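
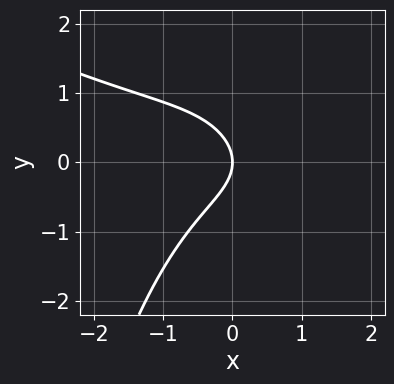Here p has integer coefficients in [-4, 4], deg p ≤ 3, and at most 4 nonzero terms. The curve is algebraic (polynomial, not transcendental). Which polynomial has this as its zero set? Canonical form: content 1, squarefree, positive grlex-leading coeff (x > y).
deg p = 3. The shape is more complex than any degree-2 curve.
Checking where it meets the axes: one y-axis crossing is at y = 0; it crosses the x-axis at the gridline x = 0.
Assembling these constraints gives the stated polynomial.

x^3 + 2*x^2*y + 3*y^2 + 3*x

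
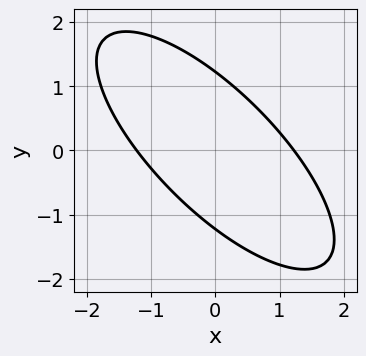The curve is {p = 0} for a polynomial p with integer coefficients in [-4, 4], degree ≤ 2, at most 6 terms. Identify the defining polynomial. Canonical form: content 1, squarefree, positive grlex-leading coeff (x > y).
2*x^2 + 3*x*y + 2*y^2 - 3

1. deg p = 2. The shape is more complex than any degree-1 curve.
2. Matching integer coefficients to the picture gives p.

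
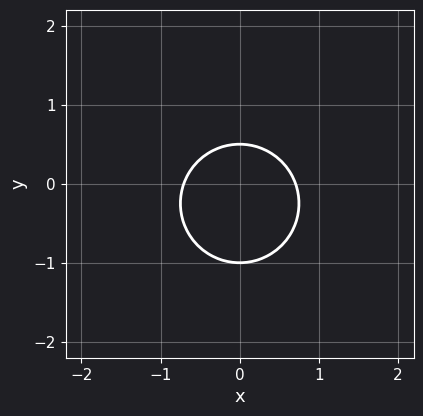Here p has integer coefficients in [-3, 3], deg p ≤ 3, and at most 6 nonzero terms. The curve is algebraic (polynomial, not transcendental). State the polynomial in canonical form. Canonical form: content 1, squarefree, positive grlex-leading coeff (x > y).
2*x^2 + 2*y^2 + y - 1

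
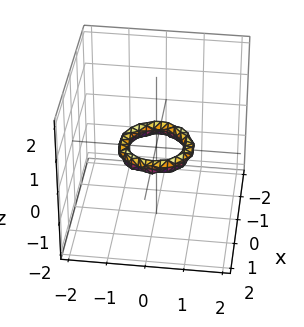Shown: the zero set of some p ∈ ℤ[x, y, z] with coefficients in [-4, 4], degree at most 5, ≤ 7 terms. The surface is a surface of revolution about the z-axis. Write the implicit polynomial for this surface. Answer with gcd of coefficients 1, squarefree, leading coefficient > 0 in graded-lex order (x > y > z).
deg p = 4. The shape is more complex than any degree-3 surface.
By symmetry, the z-axis is an axis of rotation, so x and y enter only as x² + y².
From the axis intercepts and sections: the y-axis gridline crossings are at y ∈ {-1, 1}; the x-axis gridline crossings are at x ∈ {-1, 1}.
Assembling these constraints gives the stated polynomial.

2*x^4 + 4*x^2*y^2 + 2*y^4 - 3*x^2 - 3*y^2 + 3*z^2 + 1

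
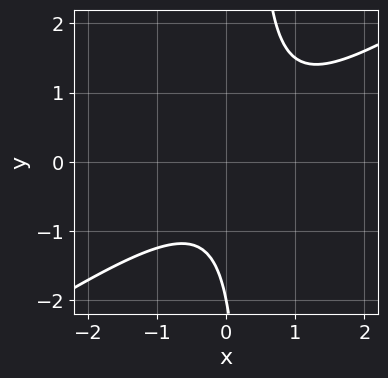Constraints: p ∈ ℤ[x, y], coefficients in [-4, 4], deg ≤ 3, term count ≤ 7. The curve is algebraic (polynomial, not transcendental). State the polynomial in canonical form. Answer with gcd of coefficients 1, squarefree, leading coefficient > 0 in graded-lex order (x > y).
2*x^2 - 3*x*y - x + y + 2

First, the degree is 2 — a generic line meets the curve in up to 2 points.
Next, from the visible intercepts: no x-intercept at any integer in the box; one y-axis crossing is at y = -2.
Finally, assembling these constraints gives the stated polynomial.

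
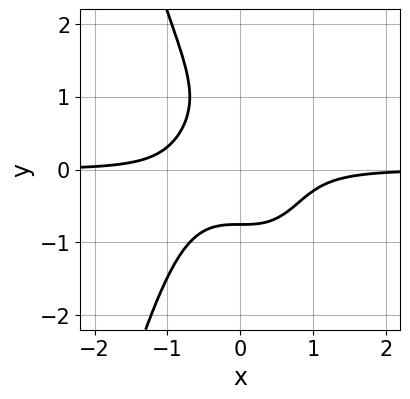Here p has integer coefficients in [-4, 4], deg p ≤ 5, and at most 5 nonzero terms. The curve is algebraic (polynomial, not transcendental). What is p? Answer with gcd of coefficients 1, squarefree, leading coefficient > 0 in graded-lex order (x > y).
3*x^3*y + y^3 - y^2 + 1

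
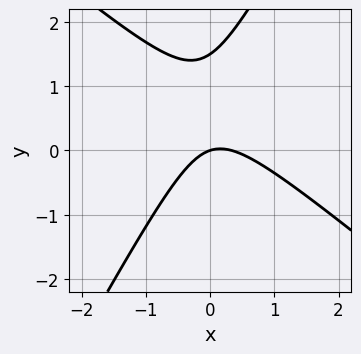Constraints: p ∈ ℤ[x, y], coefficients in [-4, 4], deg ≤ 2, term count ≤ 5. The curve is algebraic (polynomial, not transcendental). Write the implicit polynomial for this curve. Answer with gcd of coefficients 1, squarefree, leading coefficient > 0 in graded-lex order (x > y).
3*x^2 + 2*x*y - 2*y^2 - x + 3*y

1. deg p = 2.
2. Checking where it meets the axes: it meets the y-axis at y = 0 (among the integer gridlines); it meets the x-axis at x = 0 (among the integer gridlines).
3. Assembling these constraints gives the stated polynomial.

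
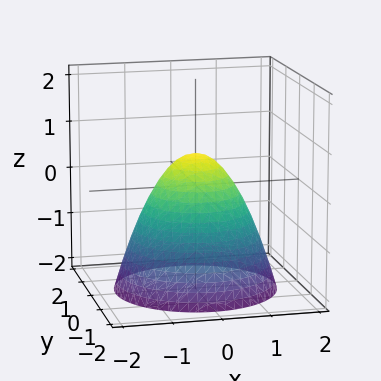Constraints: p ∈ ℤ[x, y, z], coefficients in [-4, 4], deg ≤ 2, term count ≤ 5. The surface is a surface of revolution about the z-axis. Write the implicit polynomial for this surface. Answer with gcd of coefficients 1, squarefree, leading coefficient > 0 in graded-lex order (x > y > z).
3*x^2 + 3*y^2 + 3*z - 2

deg p = 2.
Symmetry: the surface is invariant under rotation about z: p = q(x² + y², z).
From the visible intercepts: a circular section at z = -2 has radius between 1 and 2.
Assembling these constraints gives the stated polynomial.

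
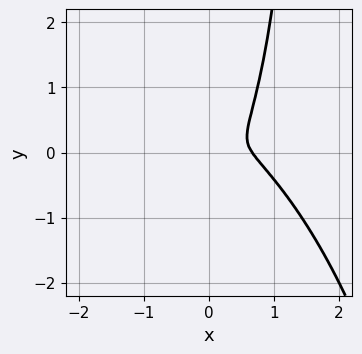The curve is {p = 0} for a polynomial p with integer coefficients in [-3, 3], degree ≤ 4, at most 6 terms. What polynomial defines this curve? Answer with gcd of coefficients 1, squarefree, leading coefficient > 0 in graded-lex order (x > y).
First, the degree is 3 — the shape is more complex than any degree-2 curve.
Finally, the integer polynomial consistent with all of this is the stated p.

3*x^3 + 2*x^2*y + x*y^2 - 2*x^2 - 2*y^2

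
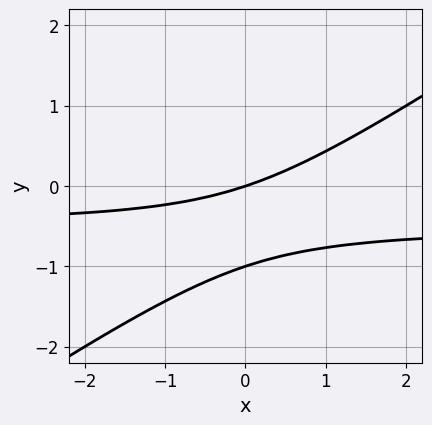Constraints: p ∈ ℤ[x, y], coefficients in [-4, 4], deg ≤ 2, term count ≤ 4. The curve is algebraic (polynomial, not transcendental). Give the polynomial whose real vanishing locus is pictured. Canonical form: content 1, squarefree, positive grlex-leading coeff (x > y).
1. The degree is 2 — no degree-1 curve has this shape.
2. Reading off the gridlines: one x-axis crossing is at x = 0; the y-axis gridline crossings are at y ∈ {-1, 0}.
3. These observations pin down the coefficients.

2*x*y - 3*y^2 + x - 3*y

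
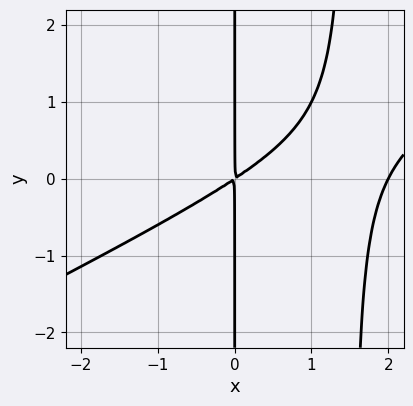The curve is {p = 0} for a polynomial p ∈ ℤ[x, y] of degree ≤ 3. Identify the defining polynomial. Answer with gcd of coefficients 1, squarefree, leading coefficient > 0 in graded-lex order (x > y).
Degree: no degree-2 curve has this shape, so deg p = 3.
Observable constraints: one x-axis crossing is at x = 2; every point of the y-axis in the box is on the curve.
Matching integer coefficients to the picture gives p.

x^3 - 2*x^2*y - 2*x^2 + 3*x*y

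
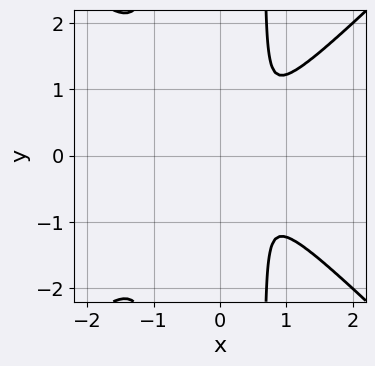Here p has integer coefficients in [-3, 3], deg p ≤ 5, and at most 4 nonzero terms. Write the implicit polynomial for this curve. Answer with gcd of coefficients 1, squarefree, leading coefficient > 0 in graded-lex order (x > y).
1. The degree is 4 — a generic line meets the curve in up to 4 points.
2. Symmetries: it's symmetric under y → −y, forcing even powers of y.
3. Fitting integer coefficients to these (and the overall shape) gives p.

3*x^4 - 3*x^2*y^2 - x*y^2 + 2*y^2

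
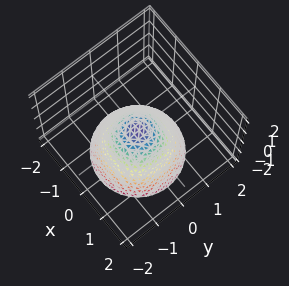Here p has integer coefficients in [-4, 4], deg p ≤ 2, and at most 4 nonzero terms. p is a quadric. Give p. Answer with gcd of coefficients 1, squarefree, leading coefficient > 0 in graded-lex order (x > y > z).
deg p = 2. A single bowl opening along one axis; a quadric.
Symmetries: rotational symmetry about the z-axis ⇒ p depends on x, y only through x² + y².
From the axis intercepts and sections: it meets the x-axis at x = 0 (among the integer gridlines); it meets the y-axis at y = 0 (among the integer gridlines); a circular section at z = -1 has radius exactly 1.
These observations pin down the coefficients.

x^2 + y^2 + z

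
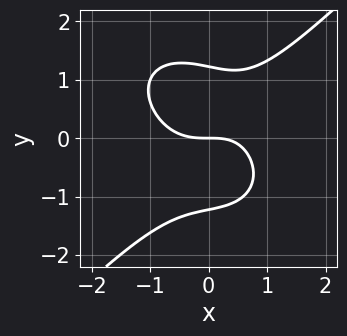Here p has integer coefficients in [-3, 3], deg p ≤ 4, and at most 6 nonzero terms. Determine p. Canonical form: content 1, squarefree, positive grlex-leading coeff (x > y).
2*x^3 - 2*y^3 - x*y + 3*y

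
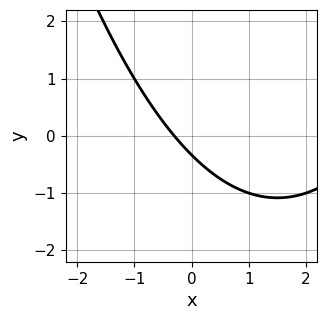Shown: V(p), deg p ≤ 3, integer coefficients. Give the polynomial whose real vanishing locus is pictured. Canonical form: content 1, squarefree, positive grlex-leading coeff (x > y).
x^2 - 3*x - 3*y - 1

First, degree: a generic line meets the curve in up to 2 points, so deg p = 2.
Finally, matching integer coefficients to the picture gives p.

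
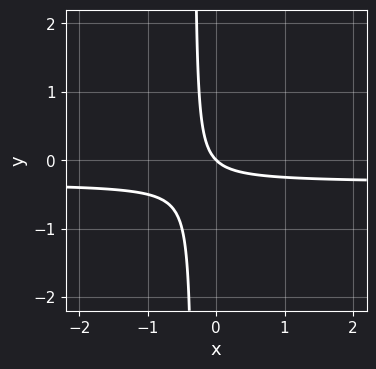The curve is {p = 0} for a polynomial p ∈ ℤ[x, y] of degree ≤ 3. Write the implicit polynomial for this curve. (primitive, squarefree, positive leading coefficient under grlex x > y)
3*x*y + x + y

(a) The degree is 2 — a generic line meets the curve in up to 2 points.
(b) Against the integer gridlines: one x-axis crossing is at x = 0; one y-axis crossing is at y = 0.
(c) Assembling these constraints gives the stated polynomial.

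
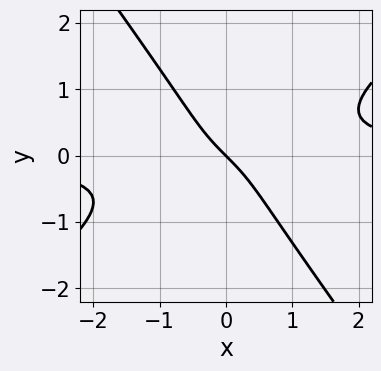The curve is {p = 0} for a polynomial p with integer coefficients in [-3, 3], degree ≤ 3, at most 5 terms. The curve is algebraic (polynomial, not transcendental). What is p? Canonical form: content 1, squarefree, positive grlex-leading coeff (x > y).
3*x^2*y - 2*x*y^2 - 3*y^3 - 2*x - 2*y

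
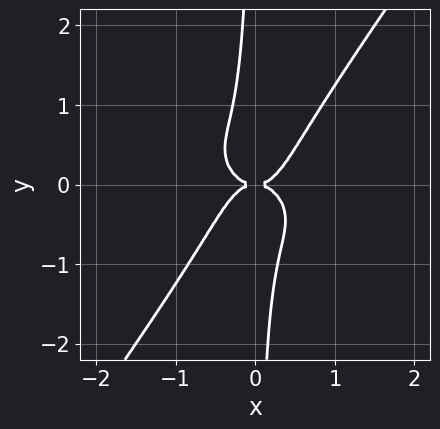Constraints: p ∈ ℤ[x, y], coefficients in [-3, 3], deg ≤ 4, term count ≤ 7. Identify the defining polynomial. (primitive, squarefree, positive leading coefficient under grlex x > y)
deg p = 4. No degree-3 curve has this shape.
Checking where it meets the axes: one x-axis crossing is at x = 0; one y-axis crossing is at y = 0.
These observations pin down the coefficients.

3*x^4 + x^3*y + 2*x^2*y^2 - 3*x*y^3 - y^2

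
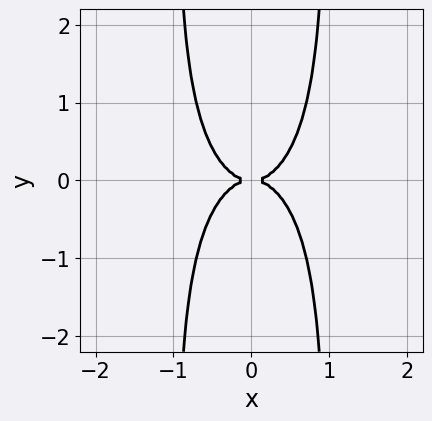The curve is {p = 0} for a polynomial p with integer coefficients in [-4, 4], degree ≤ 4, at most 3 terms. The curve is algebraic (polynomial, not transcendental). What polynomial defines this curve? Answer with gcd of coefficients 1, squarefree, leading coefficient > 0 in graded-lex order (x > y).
1. Degree: a generic line meets the curve in up to 4 points, so deg p = 4.
2. Symmetries: the x ↦ −x reflection is a symmetry, so x appears only in even powers; it's symmetric under y → −y, forcing even powers of y.
3. From the axis intercepts and sections: it meets the y-axis at y = 0 (among the integer gridlines); one x-axis crossing is at x = 0.
4. Assembling these constraints gives the stated polynomial.

2*x^4 + x^2*y^2 - y^2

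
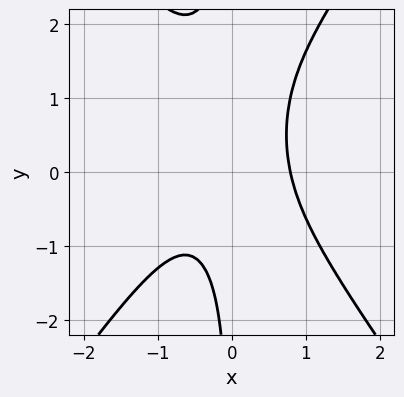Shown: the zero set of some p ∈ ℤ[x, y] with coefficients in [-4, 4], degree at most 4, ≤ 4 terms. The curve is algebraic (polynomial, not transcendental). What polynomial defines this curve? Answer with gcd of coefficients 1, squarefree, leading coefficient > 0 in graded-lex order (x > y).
1. deg p = 3. A generic line meets the curve in up to 3 points.
2. From the visible intercepts: it misses every integer gridline on the y-axis.
3. Fitting integer coefficients to these (and the overall shape) gives p.

2*x^3 - x*y^2 + x*y - 1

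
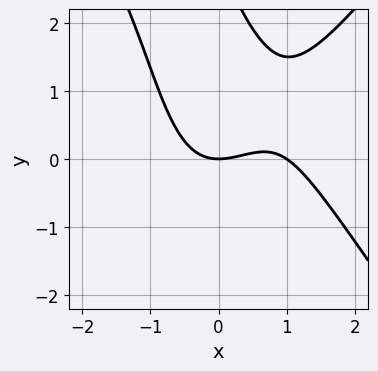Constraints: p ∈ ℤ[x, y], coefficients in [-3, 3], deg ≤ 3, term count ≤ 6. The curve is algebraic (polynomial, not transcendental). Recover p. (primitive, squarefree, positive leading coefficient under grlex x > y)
2*x^3 - x*y^2 - 2*x^2 - y^2 + 3*y

1. deg p = 3. No degree-2 curve has this shape.
2. Reading off the gridlines: one y-axis crossing is at y = 0; among the integer gridlines, it crosses the x-axis at x ∈ {0, 1}.
3. Assembling these constraints gives the stated polynomial.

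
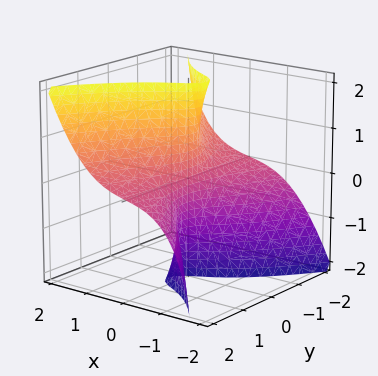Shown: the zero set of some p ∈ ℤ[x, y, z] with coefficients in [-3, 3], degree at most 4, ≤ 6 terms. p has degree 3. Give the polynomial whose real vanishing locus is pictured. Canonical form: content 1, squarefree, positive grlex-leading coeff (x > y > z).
deg p = 3. No degree-2 surface has this shape.
Reading off the gridlines: every point of the y-axis in the box is on the surface; the visible z-axis segment lies entirely on the surface; it crosses the x-axis at the gridline x = 0.
Solving for integer coefficients yields p as stated.

3*x^3 - 3*y^2*z - y*z^2 + 3*x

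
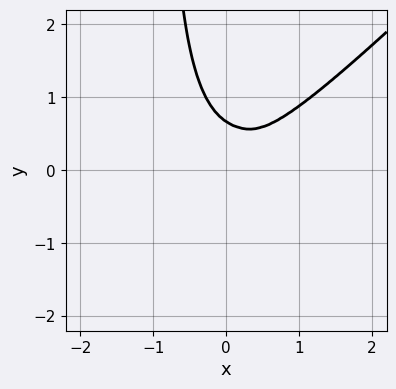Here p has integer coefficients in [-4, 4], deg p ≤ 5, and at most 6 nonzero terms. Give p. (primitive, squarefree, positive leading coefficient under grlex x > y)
x^4 + 2*x^2*y^2 - 3*x*y^3 - 3*y^3 + 2*y^2

1. Degree: the shape is more complex than any degree-3 curve, so deg p = 4.
2. Solving for integer coefficients yields p as stated.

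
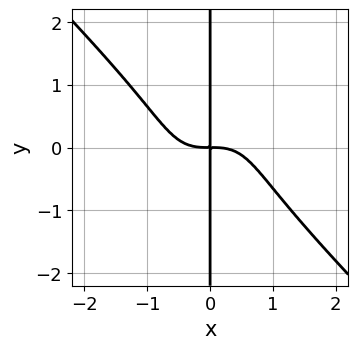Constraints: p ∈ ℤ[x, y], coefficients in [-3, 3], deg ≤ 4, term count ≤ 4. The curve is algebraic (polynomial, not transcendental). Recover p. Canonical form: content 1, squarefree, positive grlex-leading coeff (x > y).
First, degree: the shape is more complex than any degree-3 curve, so deg p = 4.
Then, reading off the gridlines: every point of the y-axis in the box is on the curve.
Finally, the integer polynomial consistent with all of this is the stated p.

2*x^4 - x^2*y^2 + x*y^3 + 2*x*y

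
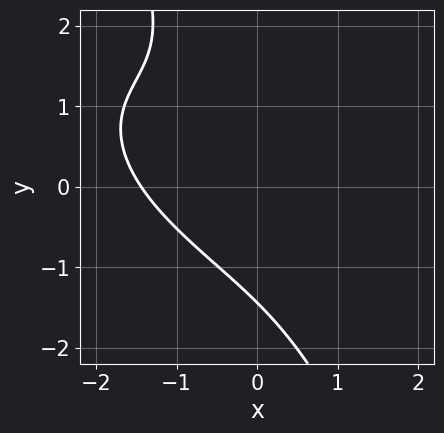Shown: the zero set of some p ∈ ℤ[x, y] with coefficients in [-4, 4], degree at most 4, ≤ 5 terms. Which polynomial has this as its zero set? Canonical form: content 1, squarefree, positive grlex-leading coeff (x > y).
x^3 + 2*x^2*y + 3*x*y^2 + y^3 + 3

First, deg p = 3. No degree-2 curve has this shape.
Finally, the integer polynomial consistent with all of this is the stated p.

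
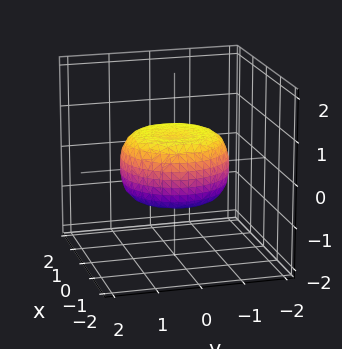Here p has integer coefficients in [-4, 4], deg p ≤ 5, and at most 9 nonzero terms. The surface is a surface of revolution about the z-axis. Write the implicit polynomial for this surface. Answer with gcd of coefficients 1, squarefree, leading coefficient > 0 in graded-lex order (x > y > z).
x^4 + 2*x^2*y^2 + y^4 - x^2 - y^2 + 2*z^2 - 1

(a) deg p = 4.
(b) Symmetries: rotational symmetry about the z-axis ⇒ p depends on x, y only through x² + y².
(c) From the visible intercepts: a circular section at z = 0 has radius between 1 and 2.
(d) Assembling these constraints gives the stated polynomial.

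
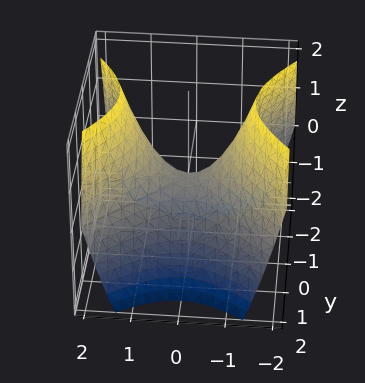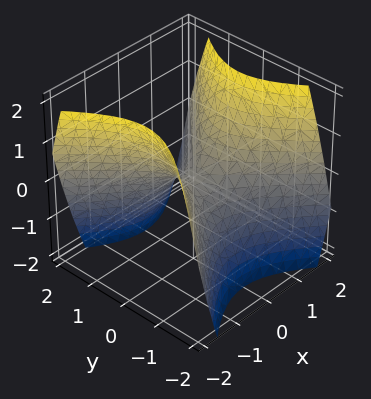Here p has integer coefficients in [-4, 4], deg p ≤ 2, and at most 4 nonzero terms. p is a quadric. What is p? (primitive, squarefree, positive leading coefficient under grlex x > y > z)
1. Degree: a saddle surface; a quadric, so deg p = 2.
2. Symmetries: the x ↦ −x reflection is a symmetry, so x appears only in even powers; mirror symmetry y ↦ −y ⇒ only even powers of y.
3. From the visible intercepts: it crosses the y-axis at the gridline y = 0; it crosses the z-axis at the gridline z = 0.
4. Putting this together gives p.

x^2 - y^2 - z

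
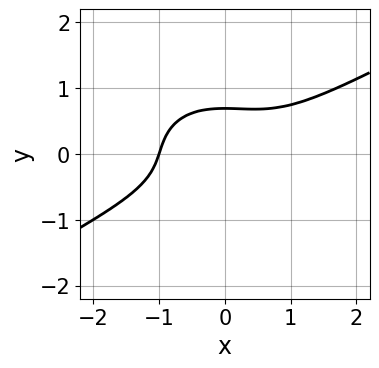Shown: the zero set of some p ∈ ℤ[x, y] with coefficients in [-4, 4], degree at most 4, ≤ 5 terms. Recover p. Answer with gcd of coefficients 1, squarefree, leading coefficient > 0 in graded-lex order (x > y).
x^3 - x^2*y - 3*y^3 + 1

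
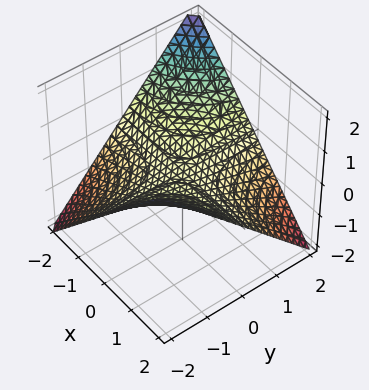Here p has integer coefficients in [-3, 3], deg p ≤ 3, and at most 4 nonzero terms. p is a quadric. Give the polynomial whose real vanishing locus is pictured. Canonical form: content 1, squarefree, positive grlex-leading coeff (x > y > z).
(a) Degree: a saddle surface; a quadric, so deg p = 2.
(b) Against the integer gridlines: the visible y-axis segment lies entirely on the surface; one z-axis crossing is at z = 0; every point of the x-axis in the box is on the surface.
(c) Putting this together gives p.

x*y + 2*z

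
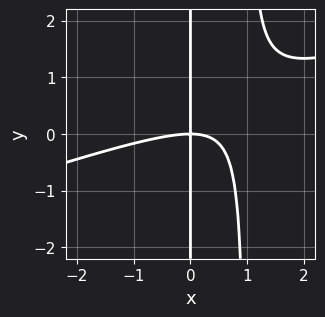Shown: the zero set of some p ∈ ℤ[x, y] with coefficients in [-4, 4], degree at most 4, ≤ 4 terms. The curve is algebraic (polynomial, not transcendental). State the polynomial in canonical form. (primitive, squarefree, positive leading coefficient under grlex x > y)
x^3 - 3*x^2*y + 3*x*y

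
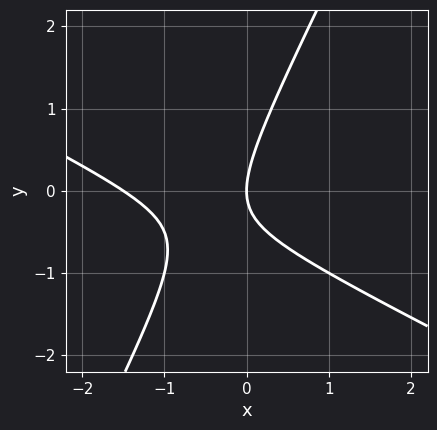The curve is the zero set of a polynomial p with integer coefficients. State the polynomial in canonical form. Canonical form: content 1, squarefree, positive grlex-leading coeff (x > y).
2*x^2 + 3*x*y - 2*y^2 + 3*x

Degree: a generic line meets the curve in up to 2 points, so deg p = 2.
From the axis intercepts and sections: one x-axis crossing is at x = 0; it meets the y-axis at y = 0 (among the integer gridlines).
Solving for integer coefficients yields p as stated.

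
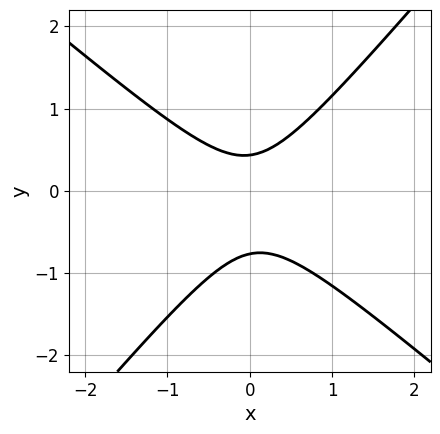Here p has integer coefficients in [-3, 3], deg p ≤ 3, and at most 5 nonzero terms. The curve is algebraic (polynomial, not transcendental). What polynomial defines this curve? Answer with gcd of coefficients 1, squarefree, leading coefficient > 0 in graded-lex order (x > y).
3*x^2 + x*y - 3*y^2 - y + 1

First, degree: the shape is more complex than any degree-1 curve, so deg p = 2.
Then, against the integer gridlines: the curve avoids every integer x-axis point in the box.
Finally, putting this together gives p.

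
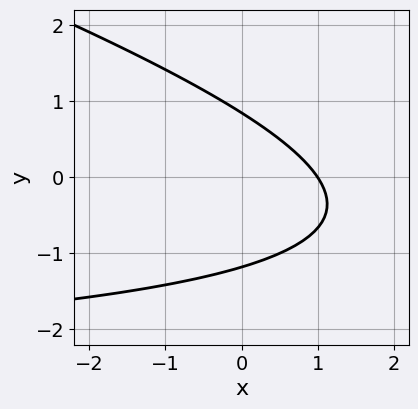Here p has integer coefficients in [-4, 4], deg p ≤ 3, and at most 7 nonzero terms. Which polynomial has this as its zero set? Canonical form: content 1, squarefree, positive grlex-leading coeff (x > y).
First, degree: a generic line meets the curve in up to 2 points, so deg p = 2.
Then, against the integer gridlines: it crosses the x-axis at the gridline x = 1.
Finally, the integer polynomial consistent with all of this is the stated p.

x*y + 3*y^2 + 3*x + y - 3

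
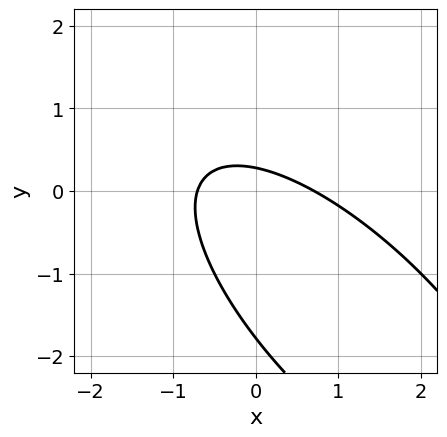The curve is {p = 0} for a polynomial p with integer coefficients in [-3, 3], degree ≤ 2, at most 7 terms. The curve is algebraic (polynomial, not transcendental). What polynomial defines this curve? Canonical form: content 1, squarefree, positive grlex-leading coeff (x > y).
First, the degree is 2 — no degree-1 curve has this shape.
Finally, matching integer coefficients to the picture gives p.

2*x^2 + 3*x*y + 2*y^2 + 3*y - 1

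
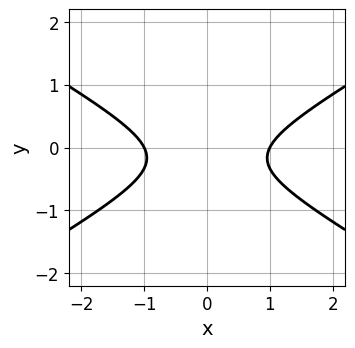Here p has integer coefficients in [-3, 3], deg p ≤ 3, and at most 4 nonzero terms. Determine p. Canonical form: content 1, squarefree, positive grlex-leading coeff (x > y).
1. Degree: no degree-1 curve has this shape, so deg p = 2.
2. Symmetries: the x ↦ −x reflection is a symmetry, so x appears only in even powers.
3. From the visible intercepts: it misses every integer gridline on the y-axis; the x-axis gridline crossings are at x ∈ {-1, 1}.
4. These observations pin down the coefficients.

x^2 - 3*y^2 - y - 1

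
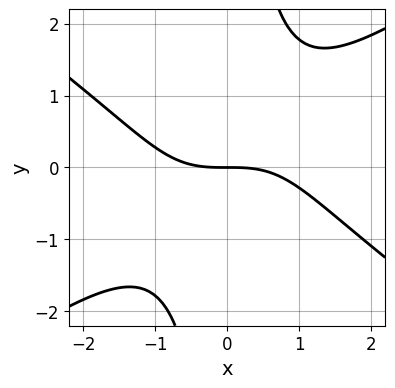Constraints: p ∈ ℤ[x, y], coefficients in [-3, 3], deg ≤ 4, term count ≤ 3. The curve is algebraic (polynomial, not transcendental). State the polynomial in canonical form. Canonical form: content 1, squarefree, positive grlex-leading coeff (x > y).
x^3 - 2*x*y^2 + 3*y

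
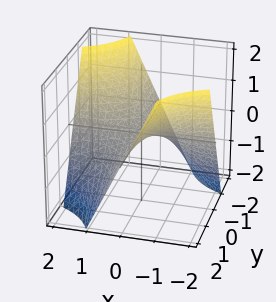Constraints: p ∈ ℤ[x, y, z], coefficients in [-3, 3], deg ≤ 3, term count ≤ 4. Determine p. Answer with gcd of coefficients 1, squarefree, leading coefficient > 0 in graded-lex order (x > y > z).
Degree: a saddle surface; a quadric, so deg p = 2.
From the visible intercepts: it crosses the z-axis at the gridline z = 0; the visible y-axis segment lies entirely on the surface; the visible x-axis segment lies entirely on the surface.
Fitting integer coefficients to these (and the overall shape) gives p.

x*y + z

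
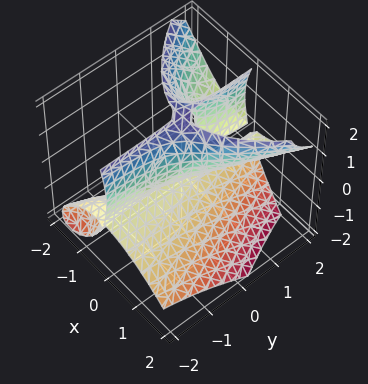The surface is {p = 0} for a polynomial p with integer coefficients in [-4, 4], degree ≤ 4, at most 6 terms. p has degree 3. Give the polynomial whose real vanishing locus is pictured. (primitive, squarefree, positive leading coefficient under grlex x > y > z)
1. The picture has 2 separate pieces. Treating them together as one polynomial.
2. deg p = 3. A generic line meets the surface in up to 3 points.
3. From the visible intercepts: the visible y-axis segment lies entirely on the surface; it meets the x-axis at x = 0 (among the integer gridlines); the z-axis gridline crossings are at z ∈ {0, 2}.
4. These observations pin down the coefficients.

2*x^3 - 3*x*y*z + z^3 - 2*z^2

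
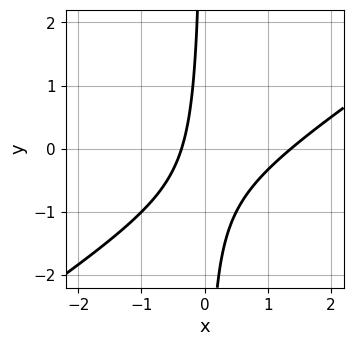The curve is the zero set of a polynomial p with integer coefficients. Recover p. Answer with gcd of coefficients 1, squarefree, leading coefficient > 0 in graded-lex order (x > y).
1. The degree is 2 — no degree-1 curve has this shape.
2. From the visible intercepts: no y-intercept at any integer in the box.
3. Matching integer coefficients to the picture gives p.

2*x^2 - 3*x*y - 2*x - 1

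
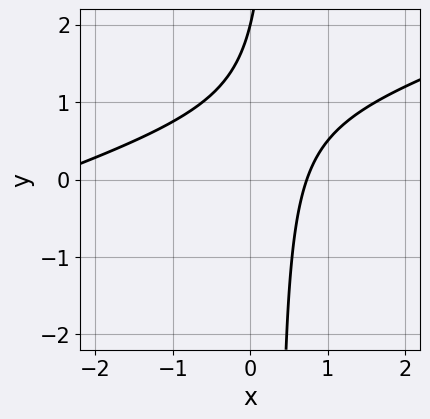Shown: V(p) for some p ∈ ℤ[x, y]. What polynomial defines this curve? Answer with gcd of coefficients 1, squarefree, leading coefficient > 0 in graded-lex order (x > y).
x^2 - 3*x*y + 2*x + y - 2

Degree: no degree-1 curve has this shape, so deg p = 2.
From the visible intercepts: it meets the y-axis at y = 2 (among the integer gridlines).
Fitting integer coefficients to these (and the overall shape) gives p.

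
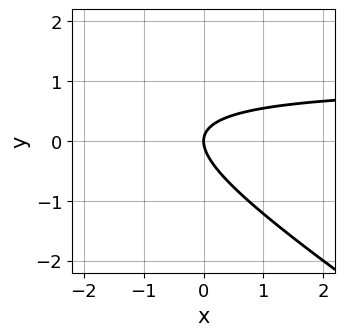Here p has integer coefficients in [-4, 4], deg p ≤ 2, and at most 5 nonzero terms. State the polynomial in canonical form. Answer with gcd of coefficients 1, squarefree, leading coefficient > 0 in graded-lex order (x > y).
Degree: no degree-1 curve has this shape, so deg p = 2.
Reading off the gridlines: it meets the y-axis at y = 0 (among the integer gridlines); it crosses the x-axis at the gridline x = 0.
Putting this together gives p.

2*x*y + 3*y^2 - 2*x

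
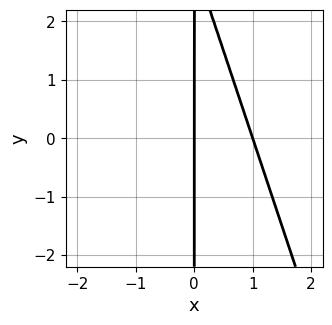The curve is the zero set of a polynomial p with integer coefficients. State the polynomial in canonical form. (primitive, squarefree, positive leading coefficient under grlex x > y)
First, the degree is 2 — the shape is more complex than any degree-1 curve.
Next, from the visible intercepts: every point of the y-axis in the box is on the curve; the x-axis gridline crossings are at x ∈ {0, 1}.
Finally, together with the visible shape, these determine p as stated.

3*x^2 + x*y - 3*x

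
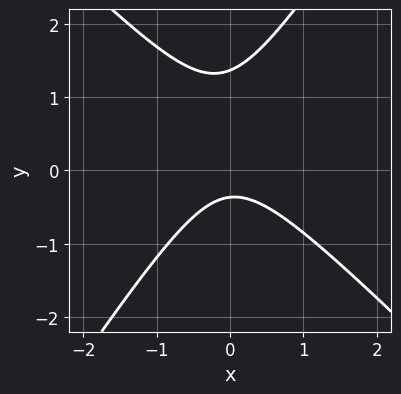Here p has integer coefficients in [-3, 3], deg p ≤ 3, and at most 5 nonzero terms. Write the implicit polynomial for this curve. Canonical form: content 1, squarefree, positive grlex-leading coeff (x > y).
1. The degree is 2 — no degree-1 curve has this shape.
2. Reading off the gridlines: it misses every integer gridline on the x-axis.
3. Solving for integer coefficients yields p as stated.

3*x^2 + x*y - 2*y^2 + 2*y + 1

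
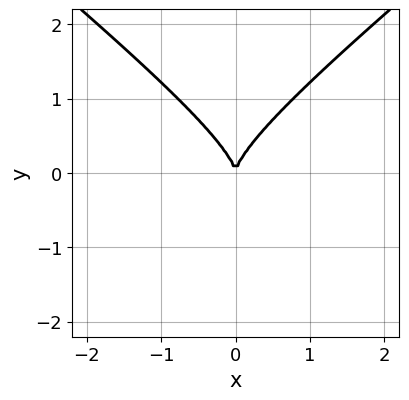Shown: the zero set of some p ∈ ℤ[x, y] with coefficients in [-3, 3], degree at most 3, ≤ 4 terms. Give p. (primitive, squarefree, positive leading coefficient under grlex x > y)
2*x^2*y - 3*y^3 + 3*x^2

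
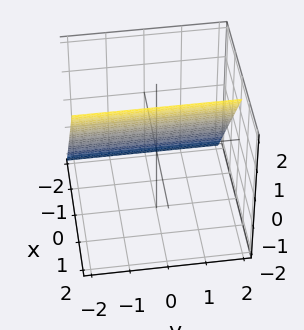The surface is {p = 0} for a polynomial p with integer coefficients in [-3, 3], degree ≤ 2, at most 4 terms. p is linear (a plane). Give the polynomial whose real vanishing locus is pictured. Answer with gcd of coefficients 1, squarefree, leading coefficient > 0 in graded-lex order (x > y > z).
3*x - 2*z + 2

1. Degree: every cross-section is a straight line — this is a plane, so deg p = 1.
2. Checking where it meets the axes: it misses every integer gridline on the y-axis; it meets the z-axis at z = 1 (among the integer gridlines).
3. Assembling these constraints gives the stated polynomial.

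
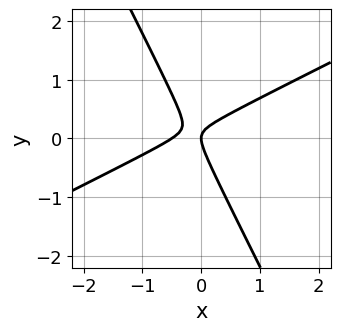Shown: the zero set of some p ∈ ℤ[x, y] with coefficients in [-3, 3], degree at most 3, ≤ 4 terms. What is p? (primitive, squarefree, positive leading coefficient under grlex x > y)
2*x^2 - 3*x*y - 2*y^2 + x

(a) Degree: a generic line meets the curve in up to 2 points, so deg p = 2.
(b) Against the integer gridlines: one y-axis crossing is at y = 0; it meets the x-axis at x = 0 (among the integer gridlines).
(c) Putting this together gives p.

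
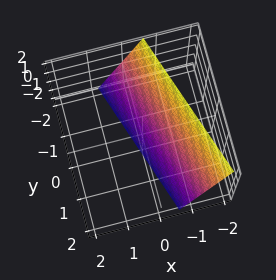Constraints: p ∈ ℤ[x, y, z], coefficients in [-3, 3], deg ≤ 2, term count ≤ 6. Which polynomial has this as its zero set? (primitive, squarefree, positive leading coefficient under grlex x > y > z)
3*x + y + z + 2

(a) Degree: the surface is flat (a plane), so deg p = 1.
(b) From the axis intercepts and sections: one y-axis crossing is at y = -2; one z-axis crossing is at z = -2.
(c) Solving for integer coefficients yields p as stated.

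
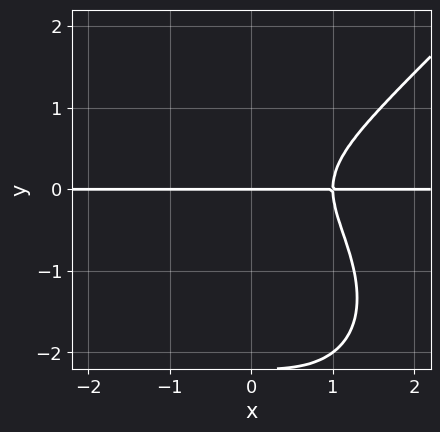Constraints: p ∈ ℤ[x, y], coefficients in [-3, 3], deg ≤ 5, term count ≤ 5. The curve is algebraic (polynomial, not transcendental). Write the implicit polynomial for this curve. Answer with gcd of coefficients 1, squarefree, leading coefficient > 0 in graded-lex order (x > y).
x^3*y - y^4 - 2*y^3 - y

(a) deg p = 4. A generic line meets the curve in up to 4 points.
(b) Checking where it meets the axes: every point of the x-axis in the box is on the curve; it meets the y-axis at y = 0 (among the integer gridlines).
(c) Solving for integer coefficients yields p as stated.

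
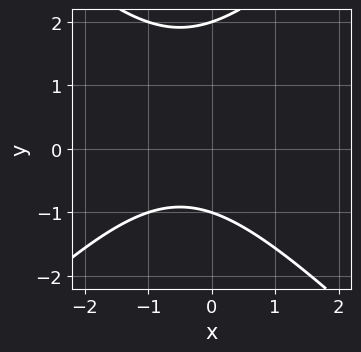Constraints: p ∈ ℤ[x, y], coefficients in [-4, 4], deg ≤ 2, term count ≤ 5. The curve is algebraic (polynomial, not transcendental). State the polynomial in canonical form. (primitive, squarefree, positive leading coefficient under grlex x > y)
x^2 - y^2 + x + y + 2

(a) deg p = 2. The shape is more complex than any degree-1 curve.
(b) Reading off the gridlines: the y-axis gridline crossings are at y ∈ {-1, 2}; no x-intercept at any integer in the box.
(c) Assembling these constraints gives the stated polynomial.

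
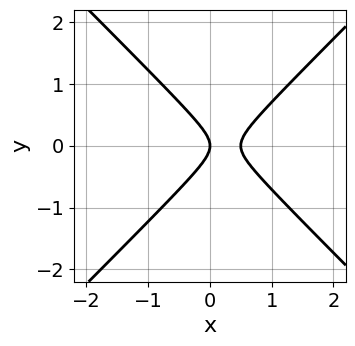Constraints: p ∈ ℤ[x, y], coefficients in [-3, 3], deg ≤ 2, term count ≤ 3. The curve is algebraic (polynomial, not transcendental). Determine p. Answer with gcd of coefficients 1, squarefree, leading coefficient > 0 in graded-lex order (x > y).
1. Degree: a generic line meets the curve in up to 2 points, so deg p = 2.
2. Symmetries: it's symmetric under y → −y, forcing even powers of y.
3. Against the integer gridlines: it crosses the x-axis at the gridline x = 0; it meets the y-axis at y = 0 (among the integer gridlines).
4. Assembling these constraints gives the stated polynomial.

2*x^2 - 2*y^2 - x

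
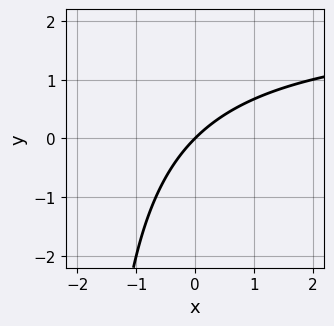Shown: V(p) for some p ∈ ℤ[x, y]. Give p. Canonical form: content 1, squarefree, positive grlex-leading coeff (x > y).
x*y - 2*x + 2*y

First, the degree is 2 — the shape is more complex than any degree-1 curve.
Next, from the visible intercepts: it crosses the y-axis at the gridline y = 0; it meets the x-axis at x = 0 (among the integer gridlines).
Finally, fitting integer coefficients to these (and the overall shape) gives p.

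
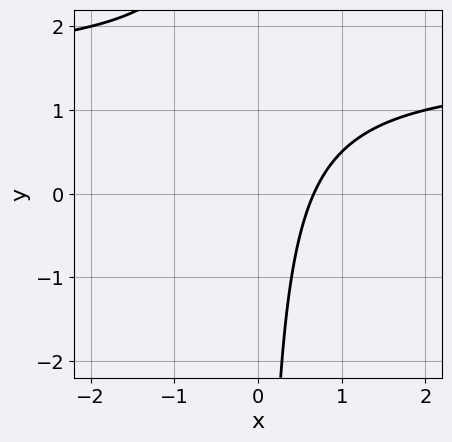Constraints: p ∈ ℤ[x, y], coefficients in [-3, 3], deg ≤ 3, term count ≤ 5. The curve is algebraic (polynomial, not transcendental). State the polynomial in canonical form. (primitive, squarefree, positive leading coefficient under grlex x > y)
1. deg p = 2. A generic line meets the curve in up to 2 points.
2. Checking where it meets the axes: the curve avoids every integer y-axis point in the box.
3. The integer polynomial consistent with all of this is the stated p.

2*x*y - 3*x + 2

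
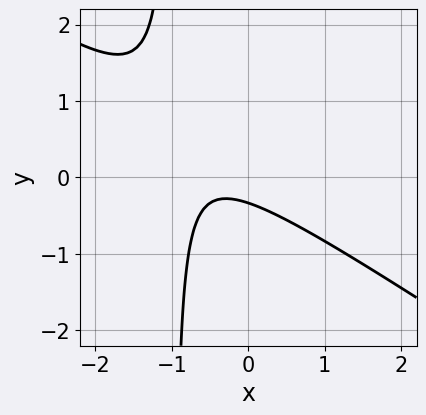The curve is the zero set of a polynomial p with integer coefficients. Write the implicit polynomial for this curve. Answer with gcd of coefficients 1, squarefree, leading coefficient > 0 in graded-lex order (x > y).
2*x^2 + 3*x*y + 2*x + 3*y + 1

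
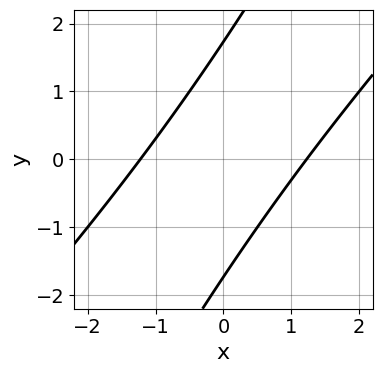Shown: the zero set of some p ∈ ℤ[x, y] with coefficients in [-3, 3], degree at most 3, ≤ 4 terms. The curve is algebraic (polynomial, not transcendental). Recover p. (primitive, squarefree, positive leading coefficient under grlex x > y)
2*x^2 - 3*x*y + y^2 - 3

(a) Degree: a generic line meets the curve in up to 2 points, so deg p = 2.
(b) Solving for integer coefficients yields p as stated.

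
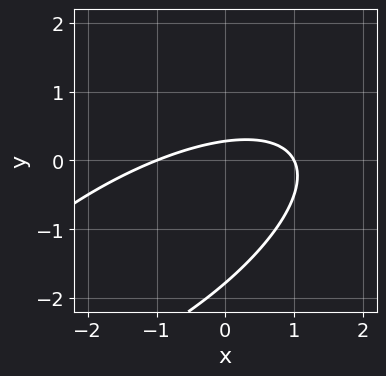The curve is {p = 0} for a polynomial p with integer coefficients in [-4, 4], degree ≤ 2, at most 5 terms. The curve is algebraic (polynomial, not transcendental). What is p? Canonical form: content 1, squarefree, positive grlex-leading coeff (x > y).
First, degree: no degree-1 curve has this shape, so deg p = 2.
Then, from the visible intercepts: the x-axis gridline crossings are at x ∈ {-1, 1}.
Finally, fitting integer coefficients to these (and the overall shape) gives p.

x^2 - 2*x*y + 2*y^2 + 3*y - 1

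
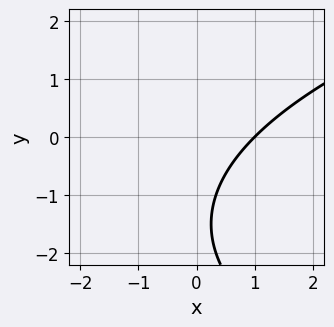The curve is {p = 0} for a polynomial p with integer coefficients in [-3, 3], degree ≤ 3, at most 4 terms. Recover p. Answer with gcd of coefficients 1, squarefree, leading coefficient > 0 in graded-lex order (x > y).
y^2 - 3*x + 3*y + 3

1. deg p = 2.
2. Reading off the gridlines: the curve avoids every integer y-axis point in the box; it meets the x-axis at x = 1 (among the integer gridlines).
3. Putting this together gives p.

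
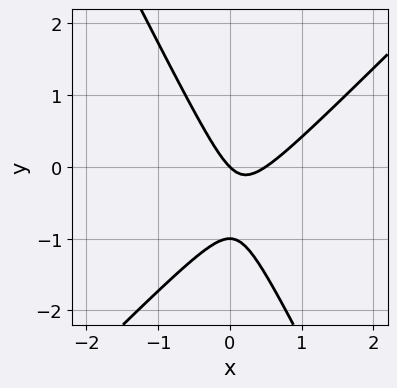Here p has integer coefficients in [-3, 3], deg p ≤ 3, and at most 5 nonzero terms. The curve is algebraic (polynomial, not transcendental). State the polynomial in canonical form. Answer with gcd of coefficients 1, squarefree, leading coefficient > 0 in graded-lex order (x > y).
1. Degree: a generic line meets the curve in up to 2 points, so deg p = 2.
2. Checking where it meets the axes: among the integer gridlines, it crosses the y-axis at y ∈ {-1, 0}; it meets the x-axis at x = 0 (among the integer gridlines).
3. These observations pin down the coefficients.

2*x^2 - x*y - y^2 - x - y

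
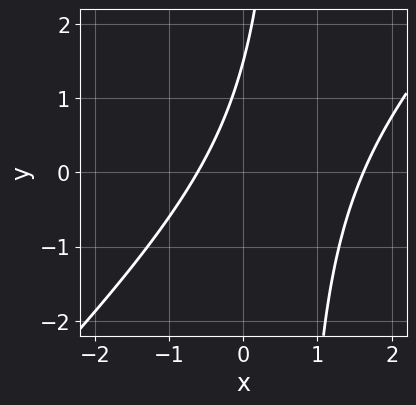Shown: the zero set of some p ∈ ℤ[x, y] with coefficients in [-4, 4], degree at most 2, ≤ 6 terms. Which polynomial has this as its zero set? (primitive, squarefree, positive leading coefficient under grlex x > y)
3*x^2 - 3*x*y - 3*x + 2*y - 3

1. deg p = 2. A generic line meets the curve in up to 2 points.
2. The integer polynomial consistent with all of this is the stated p.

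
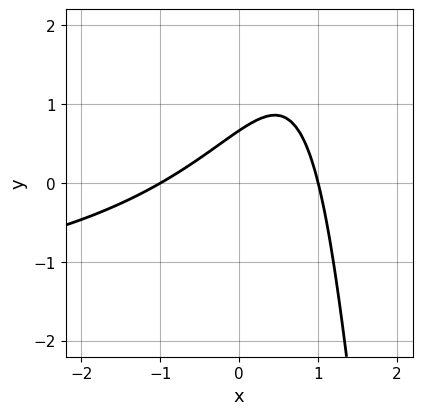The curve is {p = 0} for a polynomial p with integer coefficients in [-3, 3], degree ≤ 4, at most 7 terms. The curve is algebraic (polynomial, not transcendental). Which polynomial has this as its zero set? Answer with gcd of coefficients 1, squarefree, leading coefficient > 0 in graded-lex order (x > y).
1. Degree: no degree-2 curve has this shape, so deg p = 3.
2. Against the integer gridlines: the x-axis gridline crossings are at x ∈ {-1, 1}.
3. Assembling these constraints gives the stated polynomial.

x^2*y + 2*x^2 - 3*x*y + 3*y - 2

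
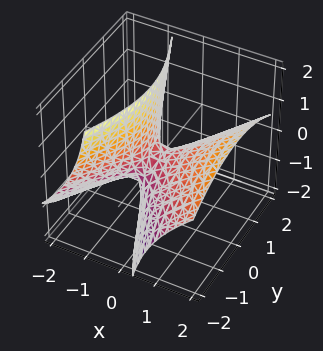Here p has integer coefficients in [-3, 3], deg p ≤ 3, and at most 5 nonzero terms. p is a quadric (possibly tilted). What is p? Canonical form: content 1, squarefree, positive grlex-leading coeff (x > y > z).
(a) The degree is 2 — the shape is more complex than any degree-1 surface.
(b) Reading off the gridlines: one y-axis crossing is at y = 0; one z-axis crossing is at z = 0; one x-axis crossing is at x = 0.
(c) Solving for integer coefficients yields p as stated.

2*x^2 - 3*x*z - y^2 - z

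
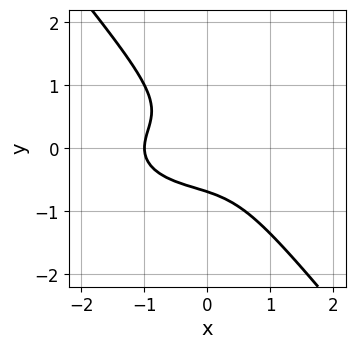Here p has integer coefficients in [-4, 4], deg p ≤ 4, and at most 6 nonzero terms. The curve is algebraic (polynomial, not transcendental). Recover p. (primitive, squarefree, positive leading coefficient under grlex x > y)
First, degree: no degree-2 curve has this shape, so deg p = 3.
Next, observable constraints: one x-axis crossing is at x = -1.
Finally, the integer polynomial consistent with all of this is the stated p.

x^3 + 3*x*y^2 + 3*y^3 + 1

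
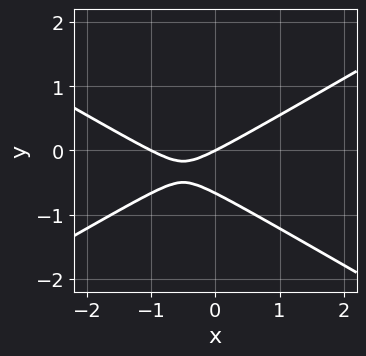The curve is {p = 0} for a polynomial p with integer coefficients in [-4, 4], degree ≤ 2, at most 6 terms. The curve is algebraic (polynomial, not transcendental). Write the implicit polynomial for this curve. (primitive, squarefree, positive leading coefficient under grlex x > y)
x^2 - 3*y^2 + x - 2*y

1. Degree: the shape is more complex than any degree-1 curve, so deg p = 2.
2. Checking where it meets the axes: one y-axis crossing is at y = 0; the x-axis gridline crossings are at x ∈ {-1, 0}.
3. The integer polynomial consistent with all of this is the stated p.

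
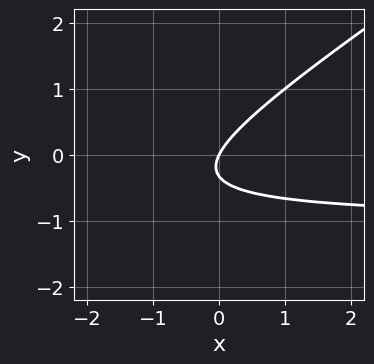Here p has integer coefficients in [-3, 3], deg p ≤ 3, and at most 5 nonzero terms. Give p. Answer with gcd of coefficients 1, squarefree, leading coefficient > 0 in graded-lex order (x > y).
First, the degree is 2 — the shape is more complex than any degree-1 curve.
Next, from the axis intercepts and sections: it meets the y-axis at y = 0 (among the integer gridlines); it crosses the x-axis at the gridline x = 0.
Finally, these observations pin down the coefficients.

2*x*y - 3*y^2 + 2*x - y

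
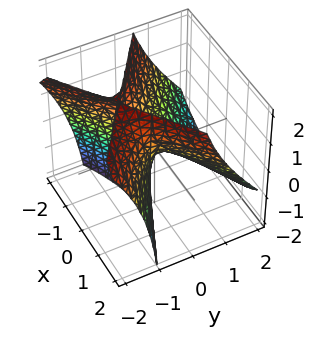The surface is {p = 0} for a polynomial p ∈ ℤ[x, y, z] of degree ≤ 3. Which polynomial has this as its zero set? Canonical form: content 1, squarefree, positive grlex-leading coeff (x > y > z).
First, degree: the shape is more complex than any degree-1 surface, so deg p = 2.
Next, reading off the gridlines: one z-axis crossing is at z = 0; it crosses the x-axis at the gridline x = 0; it crosses the y-axis at the gridline y = 0.
Finally, solving for integer coefficients yields p as stated.

x^2 - 2*y^2 - 2*y*z - z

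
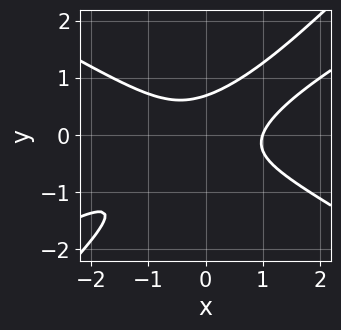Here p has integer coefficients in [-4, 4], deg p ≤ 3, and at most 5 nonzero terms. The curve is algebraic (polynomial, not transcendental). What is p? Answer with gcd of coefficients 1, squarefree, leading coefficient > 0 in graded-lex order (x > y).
The degree is 3 — the shape is more complex than any degree-2 curve.
Observable constraints: one x-axis crossing is at x = 1.
Putting this together gives p.

x^3 - x^2*y - 3*x*y^2 + 3*y^3 - 1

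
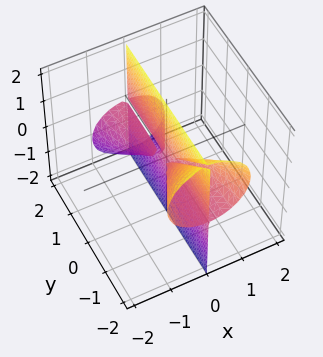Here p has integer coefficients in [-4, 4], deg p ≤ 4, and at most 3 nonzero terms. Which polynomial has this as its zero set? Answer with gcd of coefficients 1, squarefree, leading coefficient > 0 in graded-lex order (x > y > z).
The picture has 3 separate pieces. Treating them together as one polynomial.
deg p = 3. The shape is more complex than any degree-2 surface.
Checking where it meets the axes: every point of the y-axis in the box is on the surface; one x-axis crossing is at x = 0.
Solving for integer coefficients yields p as stated. Check: (0, 0, 1) on the z-axis lies on the surface, and p(0, 0, 1) = 0. ✓

x^3 + x*y*z + x*z^2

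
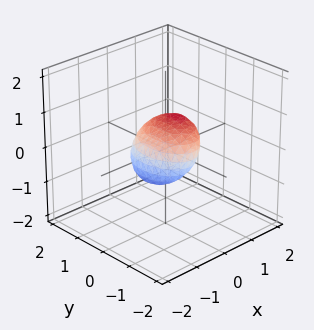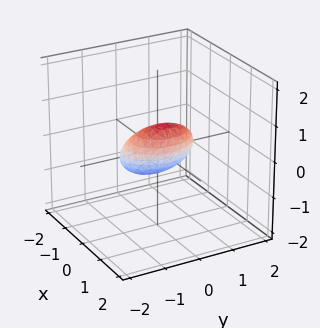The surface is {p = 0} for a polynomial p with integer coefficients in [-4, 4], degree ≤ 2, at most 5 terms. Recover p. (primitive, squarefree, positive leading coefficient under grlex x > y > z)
1. The degree is 2 — a generic line meets the surface in up to 2 points.
2. From the axis intercepts and sections: the y-axis gridline crossings are at y ∈ {-1, 1}.
3. Matching integer coefficients to the picture gives p.

2*x^2 - 2*x*z + y^2 + 2*z^2 - 1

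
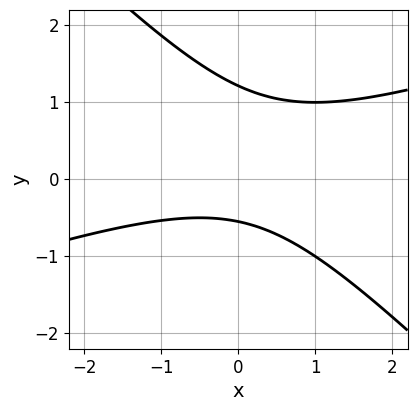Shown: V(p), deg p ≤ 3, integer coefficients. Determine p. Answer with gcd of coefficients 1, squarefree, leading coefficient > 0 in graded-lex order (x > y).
x^2 - 2*x*y - 3*y^2 + 2*y + 2

Degree: no degree-1 curve has this shape, so deg p = 2.
From the visible intercepts: no x-intercept at any integer in the box.
Putting this together gives p.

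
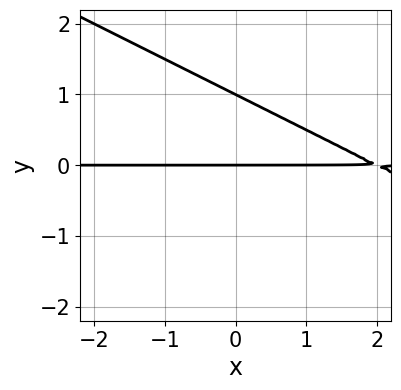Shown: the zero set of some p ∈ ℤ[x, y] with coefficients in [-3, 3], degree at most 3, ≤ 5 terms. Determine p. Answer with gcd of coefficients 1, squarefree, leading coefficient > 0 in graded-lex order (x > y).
x*y + 2*y^2 - 2*y

1. The degree is 2 — the shape is more complex than any degree-1 curve.
2. From the axis intercepts and sections: the y-axis gridline crossings are at y ∈ {0, 1}; every point of the x-axis in the box is on the curve.
3. These observations pin down the coefficients.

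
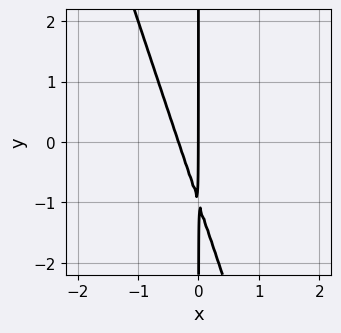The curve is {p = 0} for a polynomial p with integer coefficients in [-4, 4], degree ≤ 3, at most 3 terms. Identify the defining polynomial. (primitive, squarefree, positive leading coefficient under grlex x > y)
First, the degree is 2 — a generic line meets the curve in up to 2 points.
Next, against the integer gridlines: every point of the y-axis in the box is on the curve; it meets the x-axis at x = 0 (among the integer gridlines).
Finally, assembling these constraints gives the stated polynomial.

3*x^2 + x*y + x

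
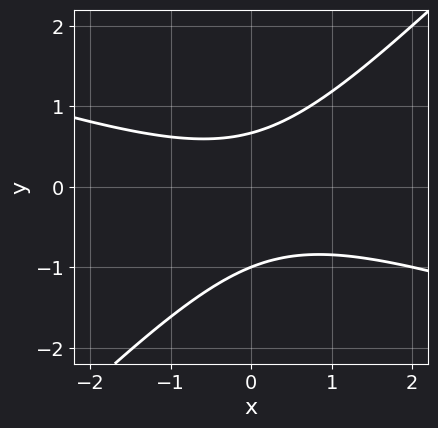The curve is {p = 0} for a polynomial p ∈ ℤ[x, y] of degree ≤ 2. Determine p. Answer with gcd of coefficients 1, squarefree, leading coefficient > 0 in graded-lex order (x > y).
(a) The degree is 2 — a generic line meets the curve in up to 2 points.
(b) From the visible intercepts: the curve avoids every integer x-axis point in the box; one y-axis crossing is at y = -1.
(c) Matching integer coefficients to the picture gives p.

x^2 + 2*x*y - 3*y^2 - y + 2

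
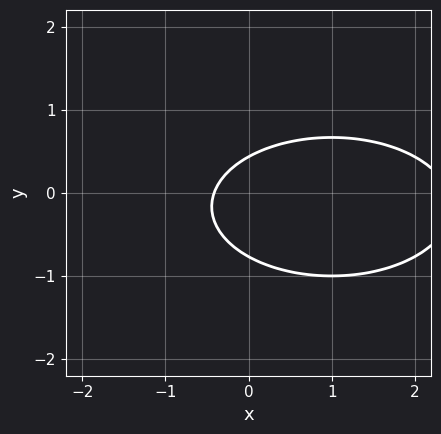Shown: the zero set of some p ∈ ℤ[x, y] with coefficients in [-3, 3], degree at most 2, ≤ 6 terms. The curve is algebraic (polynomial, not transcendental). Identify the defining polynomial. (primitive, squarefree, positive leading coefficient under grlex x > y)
1. The degree is 2 — a generic line meets the curve in up to 2 points.
2. Solving for integer coefficients yields p as stated.

x^2 + 3*y^2 - 2*x + y - 1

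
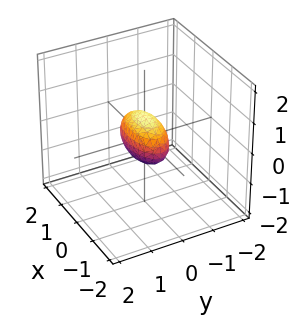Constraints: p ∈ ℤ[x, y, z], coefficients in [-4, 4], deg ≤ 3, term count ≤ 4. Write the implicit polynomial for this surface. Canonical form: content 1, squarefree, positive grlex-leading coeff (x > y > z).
x^2 + 3*y^2 + 2*z^2 - 1

1. The degree is 2 — a closed, bounded, convex surface; a quadric.
2. Symmetries: mirror symmetry y ↦ −y ⇒ only even powers of y; mirror symmetry x ↦ −x ⇒ only even powers of x; the z ↦ −z reflection is a symmetry, so z appears only in even powers.
3. Checking where it meets the axes: among the integer gridlines, it crosses the x-axis at x ∈ {-1, 1}.
4. Together with the visible shape, these determine p as stated.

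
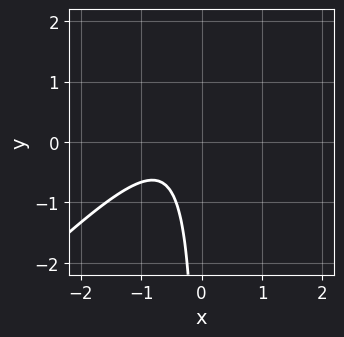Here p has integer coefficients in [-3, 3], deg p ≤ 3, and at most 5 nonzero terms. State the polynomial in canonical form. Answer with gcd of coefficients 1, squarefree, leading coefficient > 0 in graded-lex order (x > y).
The degree is 2 — no degree-1 curve has this shape.
Observable constraints: it misses every integer gridline on the x-axis; the curve avoids every integer y-axis point in the box.
Solving for integer coefficients yields p as stated.

3*x^2 - 3*x*y + 3*x + 2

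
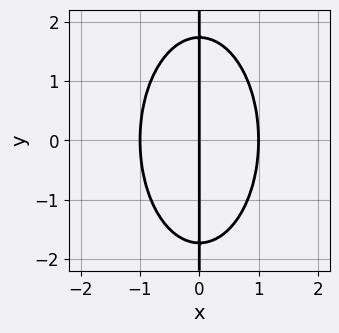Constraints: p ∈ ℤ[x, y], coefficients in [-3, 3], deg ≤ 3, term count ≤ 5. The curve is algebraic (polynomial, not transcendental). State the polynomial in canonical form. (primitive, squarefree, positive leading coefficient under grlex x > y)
First, deg p = 3.
Next, symmetries: the y ↦ −y reflection is a symmetry, so y appears only in even powers.
Next, checking where it meets the axes: among the integer gridlines, it crosses the x-axis at x ∈ {-1, 0, 1}; the visible y-axis segment lies entirely on the curve.
Finally, matching integer coefficients to the picture gives p.

3*x^3 + x*y^2 - 3*x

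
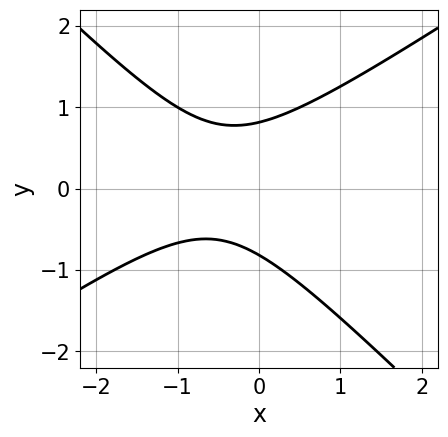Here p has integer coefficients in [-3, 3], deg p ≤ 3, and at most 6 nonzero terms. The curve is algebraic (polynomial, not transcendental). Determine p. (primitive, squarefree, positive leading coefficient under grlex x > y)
2*x^2 - x*y - 3*y^2 + 2*x + 2

First, deg p = 2. A generic line meets the curve in up to 2 points.
Next, observable constraints: it misses every integer gridline on the x-axis.
Finally, assembling these constraints gives the stated polynomial.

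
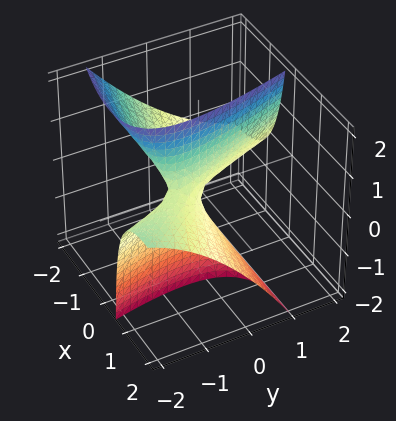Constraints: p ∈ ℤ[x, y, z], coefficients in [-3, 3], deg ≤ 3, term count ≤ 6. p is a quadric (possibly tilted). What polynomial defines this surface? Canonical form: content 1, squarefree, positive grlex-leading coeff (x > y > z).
x^2 + 3*x*y + 3*x*z + y^2 - z

First, deg p = 2. No degree-1 surface has this shape.
Next, checking where it meets the axes: it meets the x-axis at x = 0 (among the integer gridlines); it crosses the z-axis at the gridline z = 0.
Finally, the integer polynomial consistent with all of this is the stated p.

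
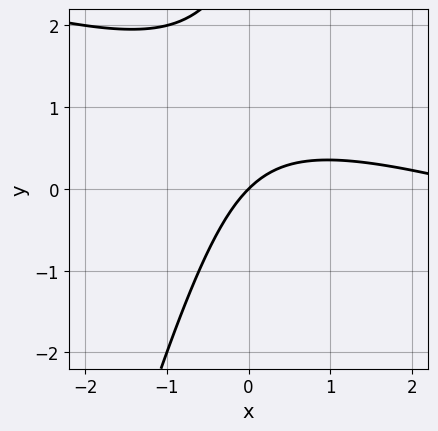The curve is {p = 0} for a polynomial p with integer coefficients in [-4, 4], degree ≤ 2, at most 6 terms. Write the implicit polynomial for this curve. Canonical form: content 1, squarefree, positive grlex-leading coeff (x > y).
x^2 + 3*x*y - y^2 - 3*x + 3*y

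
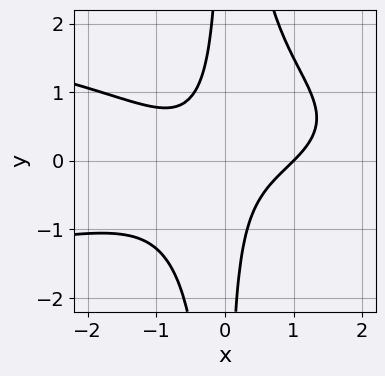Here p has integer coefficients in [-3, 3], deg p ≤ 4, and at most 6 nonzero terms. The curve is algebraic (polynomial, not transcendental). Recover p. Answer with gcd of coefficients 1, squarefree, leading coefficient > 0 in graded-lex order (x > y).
2*x^2*y^2 + x^3 - x^2*y - 2*x*y - 1

(a) The degree is 4 — no degree-3 curve has this shape.
(b) From the visible intercepts: it misses every integer gridline on the y-axis; it crosses the x-axis at the gridline x = 1.
(c) Solving for integer coefficients yields p as stated.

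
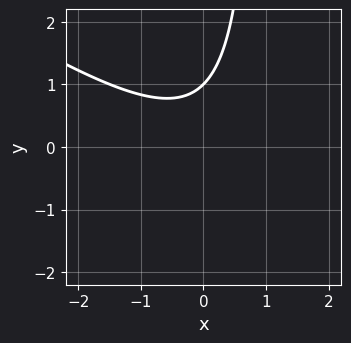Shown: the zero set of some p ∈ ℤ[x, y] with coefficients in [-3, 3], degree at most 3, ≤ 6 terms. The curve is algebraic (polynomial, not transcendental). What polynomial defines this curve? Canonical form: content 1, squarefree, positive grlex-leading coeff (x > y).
Degree: no degree-1 curve has this shape, so deg p = 2.
Against the integer gridlines: the curve avoids every integer x-axis point in the box; it meets the y-axis at y = 1 (among the integer gridlines).
Matching integer coefficients to the picture gives p.

2*x^2 + 3*x*y - 3*y + 3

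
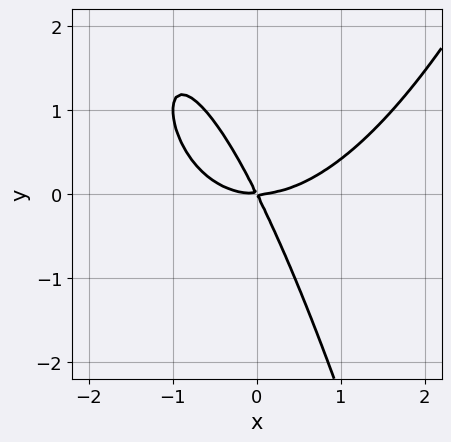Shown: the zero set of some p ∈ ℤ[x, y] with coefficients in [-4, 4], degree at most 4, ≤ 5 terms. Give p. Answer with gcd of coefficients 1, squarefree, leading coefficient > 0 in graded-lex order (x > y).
x^3 - 2*x*y - y^2

First, the degree is 3 — a generic line meets the curve in up to 3 points.
Then, from the visible intercepts: it crosses the y-axis at the gridline y = 0; it meets the x-axis at x = 0 (among the integer gridlines).
Finally, together with the visible shape, these determine p as stated.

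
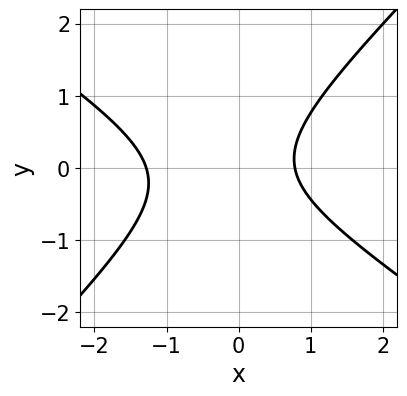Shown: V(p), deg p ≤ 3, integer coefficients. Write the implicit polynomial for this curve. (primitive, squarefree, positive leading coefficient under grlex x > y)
deg p = 2. The shape is more complex than any degree-1 curve.
Reading off the gridlines: no y-intercept at any integer in the box.
Putting this together gives p.

2*x^2 + x*y - 3*y^2 + x - 2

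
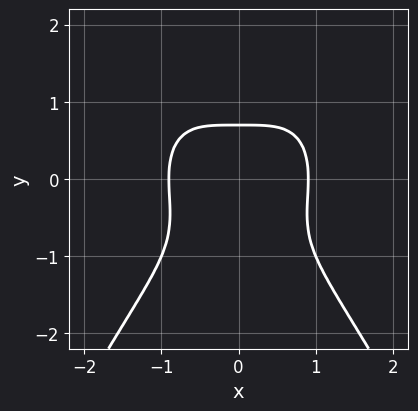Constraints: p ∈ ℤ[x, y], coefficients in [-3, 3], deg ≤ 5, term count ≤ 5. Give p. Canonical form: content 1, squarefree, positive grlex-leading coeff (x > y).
3*x^4 + 3*y^3 + 2*y^2 - 2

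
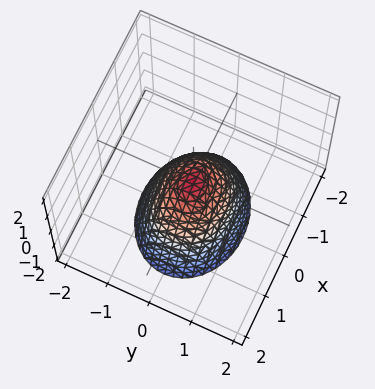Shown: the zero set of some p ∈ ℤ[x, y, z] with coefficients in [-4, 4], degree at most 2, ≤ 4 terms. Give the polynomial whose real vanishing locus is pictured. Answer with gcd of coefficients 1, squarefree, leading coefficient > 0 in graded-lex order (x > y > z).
First, deg p = 2. A paraboloid; a quadric.
Next, symmetries: it's symmetric under x → −x, forcing even powers of x; mirror symmetry y ↦ −y ⇒ only even powers of y.
Then, against the integer gridlines: it crosses the z-axis at the gridline z = 0; it meets the x-axis at x = 0 (among the integer gridlines); one y-axis crossing is at y = 0.
Finally, fitting integer coefficients to these (and the overall shape) gives p.

2*x^2 + 3*y^2 + 2*z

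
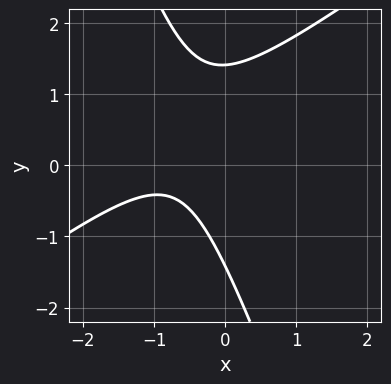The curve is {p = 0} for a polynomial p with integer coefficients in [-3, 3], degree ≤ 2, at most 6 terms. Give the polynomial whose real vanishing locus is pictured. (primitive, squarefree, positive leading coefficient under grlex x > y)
2*x^2 - 2*x*y - y^2 + 3*x + 2

First, deg p = 2.
Next, reading off the gridlines: it misses every integer gridline on the x-axis.
Finally, together with the visible shape, these determine p as stated.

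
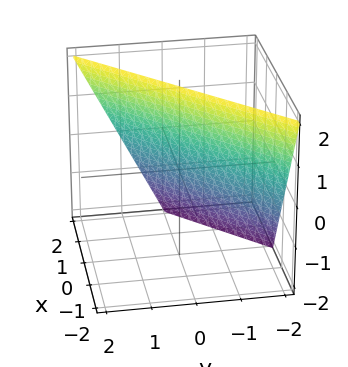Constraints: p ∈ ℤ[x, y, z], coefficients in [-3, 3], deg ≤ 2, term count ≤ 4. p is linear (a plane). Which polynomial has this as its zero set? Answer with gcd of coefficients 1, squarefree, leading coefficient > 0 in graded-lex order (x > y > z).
2*x - 2*y + z - 2

1. deg p = 1. The surface is flat (a plane).
2. Observable constraints: it meets the x-axis at x = 1 (among the integer gridlines); it meets the y-axis at y = -1 (among the integer gridlines); one z-axis crossing is at z = 2.
3. Matching integer coefficients to the picture gives p.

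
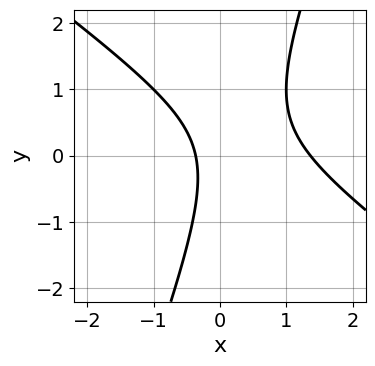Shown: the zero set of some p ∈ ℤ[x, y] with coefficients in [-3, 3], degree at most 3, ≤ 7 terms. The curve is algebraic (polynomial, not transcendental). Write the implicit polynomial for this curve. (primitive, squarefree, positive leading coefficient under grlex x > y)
2*x^2 + 2*x*y - y^2 - 2*x - 1

1. deg p = 2. The shape is more complex than any degree-1 curve.
2. Checking where it meets the axes: the curve avoids every integer y-axis point in the box.
3. Putting this together gives p.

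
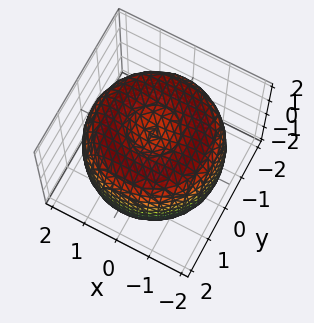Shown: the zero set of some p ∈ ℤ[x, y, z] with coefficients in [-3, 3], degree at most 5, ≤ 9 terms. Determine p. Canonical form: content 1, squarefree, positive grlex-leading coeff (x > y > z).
The degree is 4 — a generic line meets the surface in up to 4 points.
Symmetries: every cross-section ⟂ z is a circle, so x, y appear only via x² + y².
Reading off the gridlines: a circular section at z = -1 has radius between 1 and 2; among the integer gridlines, it crosses the z-axis at z ∈ {-1, 1}.
Fitting integer coefficients to these (and the overall shape) gives p.

x^4 + 2*x^2*y^2 + y^4 - 3*x^2 - 3*y^2 + 2*z^2 - 2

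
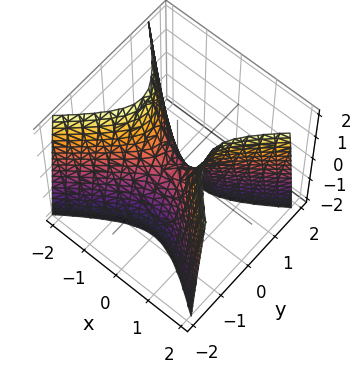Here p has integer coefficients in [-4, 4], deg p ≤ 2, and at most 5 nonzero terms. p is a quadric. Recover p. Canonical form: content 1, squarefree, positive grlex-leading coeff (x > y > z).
1. deg p = 2.
2. Symmetries: it's symmetric under y → −y, forcing even powers of y; it's symmetric under x → −x, forcing even powers of x.
3. From the visible intercepts: one z-axis crossing is at z = 0; it meets the y-axis at y = 0 (among the integer gridlines); it meets the x-axis at x = 0 (among the integer gridlines).
4. Fitting integer coefficients to these (and the overall shape) gives p.

2*x^2 - 3*y^2 - z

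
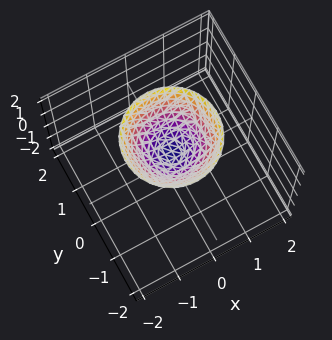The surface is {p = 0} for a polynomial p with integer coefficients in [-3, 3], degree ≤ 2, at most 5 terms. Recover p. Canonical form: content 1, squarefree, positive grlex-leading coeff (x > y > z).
deg p = 2. No degree-1 surface has this shape.
Symmetries: rotational symmetry about the z-axis ⇒ p depends on x, y only through x² + y².
Checking where it meets the axes: a circular section at z = 1 has radius between 0 and 1; the surface avoids every integer y-axis point in the box.
The integer polynomial consistent with all of this is the stated p.

3*x^2 + 3*y^2 - 3*z + 2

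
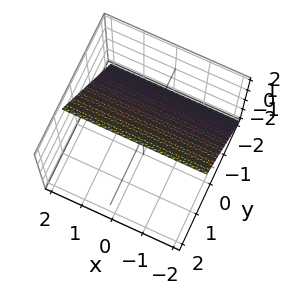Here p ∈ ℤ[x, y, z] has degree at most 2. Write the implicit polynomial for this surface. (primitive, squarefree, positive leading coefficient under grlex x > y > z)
3*y - 2*z + 2

First, the degree is 1 — the surface is flat (a plane).
Next, reading off the gridlines: it misses every integer gridline on the x-axis; one z-axis crossing is at z = 1.
Finally, matching integer coefficients to the picture gives p.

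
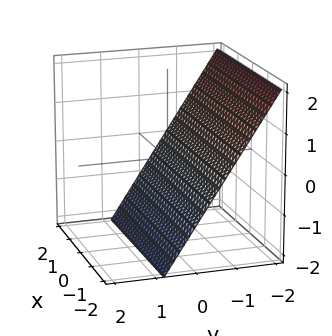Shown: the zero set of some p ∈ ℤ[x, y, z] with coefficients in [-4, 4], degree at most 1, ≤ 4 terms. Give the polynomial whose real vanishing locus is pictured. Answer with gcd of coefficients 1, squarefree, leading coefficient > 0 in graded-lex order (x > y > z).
3*y + 2*z + 2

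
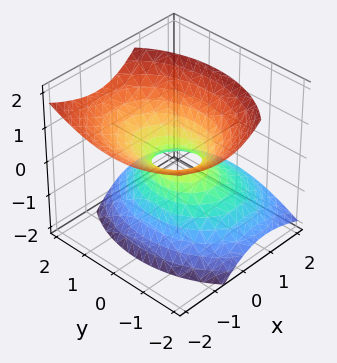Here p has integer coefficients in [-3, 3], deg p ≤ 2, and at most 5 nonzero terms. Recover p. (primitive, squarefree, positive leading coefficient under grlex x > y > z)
First, deg p = 2. No degree-1 surface has this shape.
Next, reading off the gridlines: it misses every integer gridline on the z-axis.
Finally, assembling these constraints gives the stated polynomial.

3*x^2 + 3*x*z + 2*y^2 - 3*z^2 - 1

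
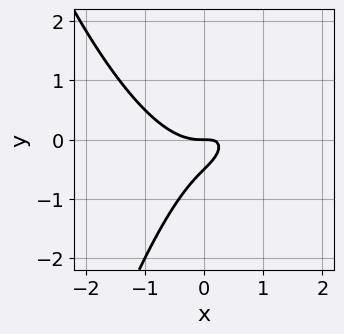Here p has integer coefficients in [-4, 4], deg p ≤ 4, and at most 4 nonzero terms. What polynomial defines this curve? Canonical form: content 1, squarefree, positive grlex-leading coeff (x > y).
2*x^3 - 2*x*y + 2*y^2 + y

Degree: no degree-2 curve has this shape, so deg p = 3.
Against the integer gridlines: it crosses the x-axis at the gridline x = 0; it crosses the y-axis at the gridline y = 0.
Fitting integer coefficients to these (and the overall shape) gives p.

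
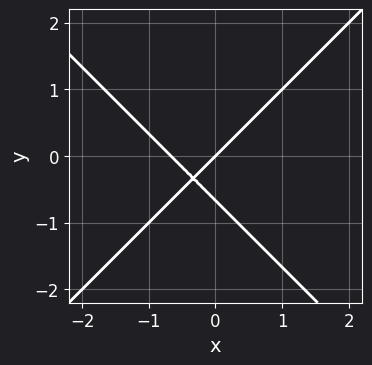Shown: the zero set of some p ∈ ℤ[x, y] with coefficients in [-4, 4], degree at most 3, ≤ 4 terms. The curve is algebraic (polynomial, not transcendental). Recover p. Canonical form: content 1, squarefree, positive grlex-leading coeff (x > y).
First, the degree is 2 — a generic line meets the curve in up to 2 points.
Then, against the integer gridlines: it meets the y-axis at y = 0 (among the integer gridlines); one x-axis crossing is at x = 0.
Finally, together with the visible shape, these determine p as stated.

3*x^2 - 3*y^2 + 2*x - 2*y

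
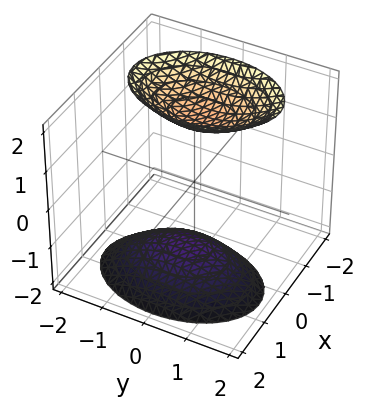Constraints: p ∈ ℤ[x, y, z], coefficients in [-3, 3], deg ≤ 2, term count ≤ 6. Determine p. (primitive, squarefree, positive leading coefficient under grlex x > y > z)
2*x^2 + x*z + y^2 - z^2 + 2

(a) The picture has 2 separate pieces.
(b) Degree: the shape is more complex than any degree-1 surface, so deg p = 2.
(c) Checking where it meets the axes: the surface avoids every integer x-axis point in the box; no y-intercept at any integer in the box.
(d) These observations pin down the coefficients.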